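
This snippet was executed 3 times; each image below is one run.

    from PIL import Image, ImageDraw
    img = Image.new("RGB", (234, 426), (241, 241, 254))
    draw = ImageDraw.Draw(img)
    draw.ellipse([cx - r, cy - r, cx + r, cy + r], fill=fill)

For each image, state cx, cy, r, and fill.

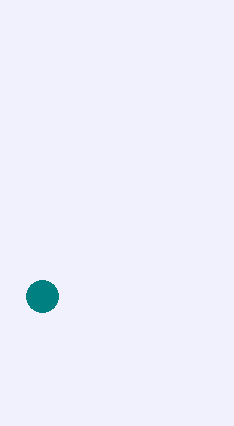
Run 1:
cx = 42
cy = 296
r = 16
fill = 'teal'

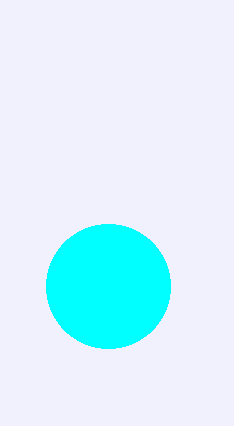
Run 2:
cx = 108; cy = 286; r = 62; fill = 'cyan'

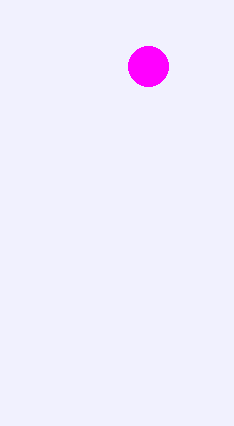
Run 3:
cx = 148
cy = 66
r = 20
fill = 'magenta'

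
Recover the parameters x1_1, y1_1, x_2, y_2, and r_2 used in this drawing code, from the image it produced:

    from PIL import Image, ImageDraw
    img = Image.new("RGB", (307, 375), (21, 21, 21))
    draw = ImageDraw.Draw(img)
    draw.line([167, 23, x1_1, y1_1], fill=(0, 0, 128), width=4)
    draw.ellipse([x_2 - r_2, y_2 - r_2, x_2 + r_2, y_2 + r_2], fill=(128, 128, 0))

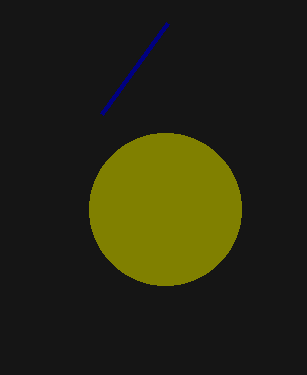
x1_1 = 101, y1_1 = 114, x_2 = 165, y_2 = 209, r_2 = 76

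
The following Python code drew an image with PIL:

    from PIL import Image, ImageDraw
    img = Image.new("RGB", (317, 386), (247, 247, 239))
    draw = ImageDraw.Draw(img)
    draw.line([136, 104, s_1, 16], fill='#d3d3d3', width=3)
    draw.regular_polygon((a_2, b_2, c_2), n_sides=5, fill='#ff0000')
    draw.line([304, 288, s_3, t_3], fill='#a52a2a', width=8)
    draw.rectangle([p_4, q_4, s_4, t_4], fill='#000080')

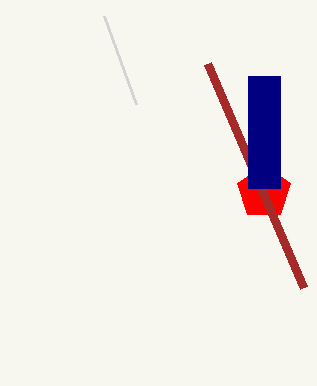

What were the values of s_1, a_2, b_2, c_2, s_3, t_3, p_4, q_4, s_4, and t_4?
s_1 = 104
a_2 = 264
b_2 = 192
c_2 = 28
s_3 = 208
t_3 = 64
p_4 = 248
q_4 = 76
s_4 = 280
t_4 = 188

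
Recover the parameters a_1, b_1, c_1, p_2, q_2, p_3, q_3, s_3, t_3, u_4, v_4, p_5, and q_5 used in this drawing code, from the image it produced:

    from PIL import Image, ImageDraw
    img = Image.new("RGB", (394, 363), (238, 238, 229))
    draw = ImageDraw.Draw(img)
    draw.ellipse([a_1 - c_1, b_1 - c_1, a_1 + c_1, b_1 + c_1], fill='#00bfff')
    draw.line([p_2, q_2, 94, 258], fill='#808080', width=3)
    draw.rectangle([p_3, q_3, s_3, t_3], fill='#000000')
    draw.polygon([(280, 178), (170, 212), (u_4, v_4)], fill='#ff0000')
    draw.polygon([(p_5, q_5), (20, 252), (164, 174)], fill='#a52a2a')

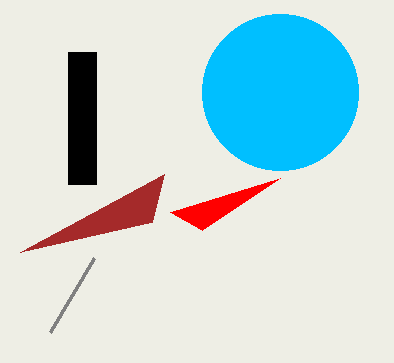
a_1 = 280, b_1 = 92, c_1 = 78, p_2 = 50, q_2 = 332, p_3 = 68, q_3 = 52, s_3 = 96, t_3 = 184, u_4 = 202, v_4 = 230, p_5 = 152, q_5 = 222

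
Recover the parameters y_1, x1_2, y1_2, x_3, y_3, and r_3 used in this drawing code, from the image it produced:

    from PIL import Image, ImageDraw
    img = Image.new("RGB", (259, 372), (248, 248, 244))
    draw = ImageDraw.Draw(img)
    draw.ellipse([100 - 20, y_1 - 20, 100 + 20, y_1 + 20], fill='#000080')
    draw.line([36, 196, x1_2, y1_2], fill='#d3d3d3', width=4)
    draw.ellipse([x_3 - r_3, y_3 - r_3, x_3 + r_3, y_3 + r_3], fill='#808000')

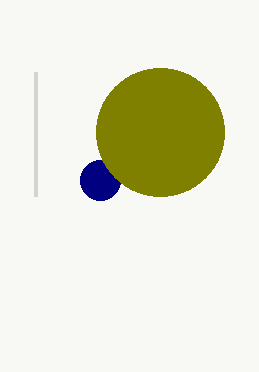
y_1 = 180; x1_2 = 36; y1_2 = 72; x_3 = 160; y_3 = 132; r_3 = 64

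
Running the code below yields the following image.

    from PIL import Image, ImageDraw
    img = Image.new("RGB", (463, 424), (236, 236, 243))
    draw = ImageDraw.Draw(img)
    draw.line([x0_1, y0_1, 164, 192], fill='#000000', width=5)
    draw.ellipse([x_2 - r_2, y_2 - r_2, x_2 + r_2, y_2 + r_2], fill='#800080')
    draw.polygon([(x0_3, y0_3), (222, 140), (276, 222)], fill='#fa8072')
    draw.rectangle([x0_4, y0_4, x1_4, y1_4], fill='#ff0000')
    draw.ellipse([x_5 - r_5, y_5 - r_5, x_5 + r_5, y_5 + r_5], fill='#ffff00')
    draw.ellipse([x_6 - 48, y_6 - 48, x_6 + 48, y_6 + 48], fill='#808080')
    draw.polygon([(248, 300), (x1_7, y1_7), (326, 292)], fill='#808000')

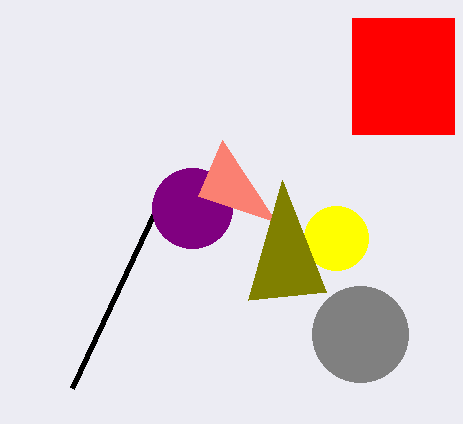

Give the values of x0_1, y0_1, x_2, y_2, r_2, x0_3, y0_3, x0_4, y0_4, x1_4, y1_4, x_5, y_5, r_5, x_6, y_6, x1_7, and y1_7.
x0_1 = 72, y0_1 = 388, x_2 = 192, y_2 = 208, r_2 = 40, x0_3 = 198, y0_3 = 196, x0_4 = 352, y0_4 = 18, x1_4 = 454, y1_4 = 134, x_5 = 336, y_5 = 238, r_5 = 32, x_6 = 360, y_6 = 334, x1_7 = 282, y1_7 = 180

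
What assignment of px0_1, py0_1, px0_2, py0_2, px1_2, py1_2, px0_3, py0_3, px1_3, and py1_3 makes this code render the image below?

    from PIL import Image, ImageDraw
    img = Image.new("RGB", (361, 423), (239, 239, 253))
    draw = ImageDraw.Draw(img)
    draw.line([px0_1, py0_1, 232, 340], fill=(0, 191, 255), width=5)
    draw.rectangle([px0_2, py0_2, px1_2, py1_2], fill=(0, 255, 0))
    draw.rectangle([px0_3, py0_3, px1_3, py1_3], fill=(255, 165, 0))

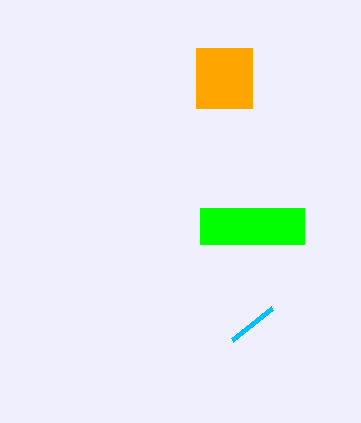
px0_1 = 272, py0_1 = 308, px0_2 = 200, py0_2 = 208, px1_2 = 304, py1_2 = 244, px0_3 = 196, py0_3 = 48, px1_3 = 252, py1_3 = 108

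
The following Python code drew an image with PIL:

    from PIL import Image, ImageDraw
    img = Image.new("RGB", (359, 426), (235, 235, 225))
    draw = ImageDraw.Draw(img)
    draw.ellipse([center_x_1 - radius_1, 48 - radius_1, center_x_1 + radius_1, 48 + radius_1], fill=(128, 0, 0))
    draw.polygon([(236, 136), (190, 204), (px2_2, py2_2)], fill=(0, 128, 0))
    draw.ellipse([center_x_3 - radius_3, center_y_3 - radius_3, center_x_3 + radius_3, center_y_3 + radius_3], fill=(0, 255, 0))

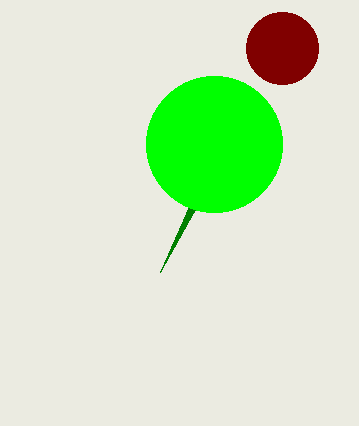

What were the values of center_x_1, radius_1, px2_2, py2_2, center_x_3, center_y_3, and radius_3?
center_x_1 = 282
radius_1 = 36
px2_2 = 160
py2_2 = 272
center_x_3 = 214
center_y_3 = 144
radius_3 = 68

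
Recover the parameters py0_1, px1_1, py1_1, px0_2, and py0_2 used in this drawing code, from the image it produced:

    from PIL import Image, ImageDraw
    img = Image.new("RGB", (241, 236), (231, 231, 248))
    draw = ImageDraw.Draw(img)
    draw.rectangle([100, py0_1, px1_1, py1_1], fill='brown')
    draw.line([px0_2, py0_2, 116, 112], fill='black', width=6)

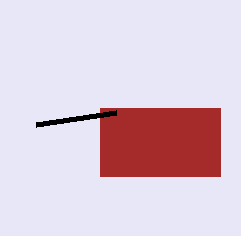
py0_1 = 108, px1_1 = 220, py1_1 = 176, px0_2 = 36, py0_2 = 124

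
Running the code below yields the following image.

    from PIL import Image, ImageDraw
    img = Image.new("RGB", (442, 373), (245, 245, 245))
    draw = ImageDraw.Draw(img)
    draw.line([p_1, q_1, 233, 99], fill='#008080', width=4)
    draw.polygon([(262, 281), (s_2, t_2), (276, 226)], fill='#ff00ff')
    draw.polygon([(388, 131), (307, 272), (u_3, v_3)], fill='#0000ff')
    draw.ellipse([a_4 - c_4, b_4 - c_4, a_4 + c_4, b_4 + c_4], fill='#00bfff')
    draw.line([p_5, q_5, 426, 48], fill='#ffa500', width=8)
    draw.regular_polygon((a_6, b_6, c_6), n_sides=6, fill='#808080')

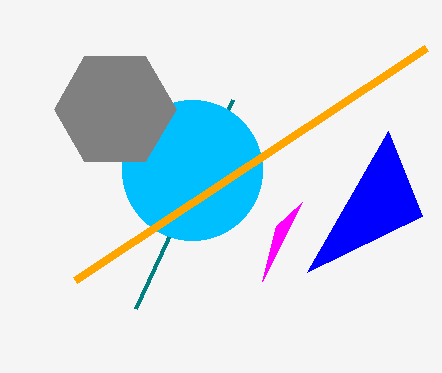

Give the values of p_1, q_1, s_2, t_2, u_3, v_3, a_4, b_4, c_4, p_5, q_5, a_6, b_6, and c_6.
p_1 = 136
q_1 = 308
s_2 = 302
t_2 = 202
u_3 = 422
v_3 = 216
a_4 = 192
b_4 = 170
c_4 = 70
p_5 = 75
q_5 = 280
a_6 = 115
b_6 = 109
c_6 = 61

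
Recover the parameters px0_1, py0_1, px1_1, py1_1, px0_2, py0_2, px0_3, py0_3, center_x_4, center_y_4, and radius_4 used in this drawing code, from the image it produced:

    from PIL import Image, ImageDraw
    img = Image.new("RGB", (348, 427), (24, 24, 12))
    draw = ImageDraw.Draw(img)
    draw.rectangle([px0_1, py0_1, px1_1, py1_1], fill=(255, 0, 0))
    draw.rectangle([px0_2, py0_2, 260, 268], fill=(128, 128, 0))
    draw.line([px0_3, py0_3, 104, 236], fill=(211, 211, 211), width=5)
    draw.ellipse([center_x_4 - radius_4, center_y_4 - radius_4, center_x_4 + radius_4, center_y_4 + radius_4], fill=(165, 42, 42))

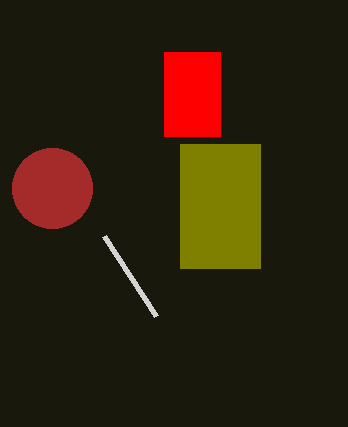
px0_1 = 164
py0_1 = 52
px1_1 = 220
py1_1 = 136
px0_2 = 180
py0_2 = 144
px0_3 = 156
py0_3 = 316
center_x_4 = 52
center_y_4 = 188
radius_4 = 40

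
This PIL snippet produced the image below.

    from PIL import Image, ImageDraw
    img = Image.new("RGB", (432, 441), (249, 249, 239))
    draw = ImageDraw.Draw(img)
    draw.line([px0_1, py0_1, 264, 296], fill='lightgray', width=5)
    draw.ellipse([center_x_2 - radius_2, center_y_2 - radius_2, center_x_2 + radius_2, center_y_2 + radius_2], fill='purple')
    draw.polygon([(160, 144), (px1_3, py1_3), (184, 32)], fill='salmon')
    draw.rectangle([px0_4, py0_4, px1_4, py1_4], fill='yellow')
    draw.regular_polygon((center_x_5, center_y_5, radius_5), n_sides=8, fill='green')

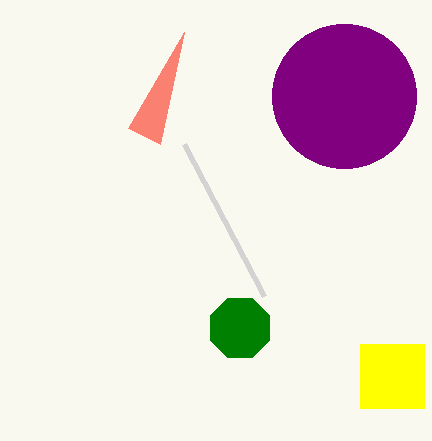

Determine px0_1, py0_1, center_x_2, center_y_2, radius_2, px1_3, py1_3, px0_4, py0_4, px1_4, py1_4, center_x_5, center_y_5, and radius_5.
px0_1 = 184; py0_1 = 144; center_x_2 = 344; center_y_2 = 96; radius_2 = 72; px1_3 = 128; py1_3 = 128; px0_4 = 360; py0_4 = 344; px1_4 = 424; py1_4 = 408; center_x_5 = 240; center_y_5 = 328; radius_5 = 32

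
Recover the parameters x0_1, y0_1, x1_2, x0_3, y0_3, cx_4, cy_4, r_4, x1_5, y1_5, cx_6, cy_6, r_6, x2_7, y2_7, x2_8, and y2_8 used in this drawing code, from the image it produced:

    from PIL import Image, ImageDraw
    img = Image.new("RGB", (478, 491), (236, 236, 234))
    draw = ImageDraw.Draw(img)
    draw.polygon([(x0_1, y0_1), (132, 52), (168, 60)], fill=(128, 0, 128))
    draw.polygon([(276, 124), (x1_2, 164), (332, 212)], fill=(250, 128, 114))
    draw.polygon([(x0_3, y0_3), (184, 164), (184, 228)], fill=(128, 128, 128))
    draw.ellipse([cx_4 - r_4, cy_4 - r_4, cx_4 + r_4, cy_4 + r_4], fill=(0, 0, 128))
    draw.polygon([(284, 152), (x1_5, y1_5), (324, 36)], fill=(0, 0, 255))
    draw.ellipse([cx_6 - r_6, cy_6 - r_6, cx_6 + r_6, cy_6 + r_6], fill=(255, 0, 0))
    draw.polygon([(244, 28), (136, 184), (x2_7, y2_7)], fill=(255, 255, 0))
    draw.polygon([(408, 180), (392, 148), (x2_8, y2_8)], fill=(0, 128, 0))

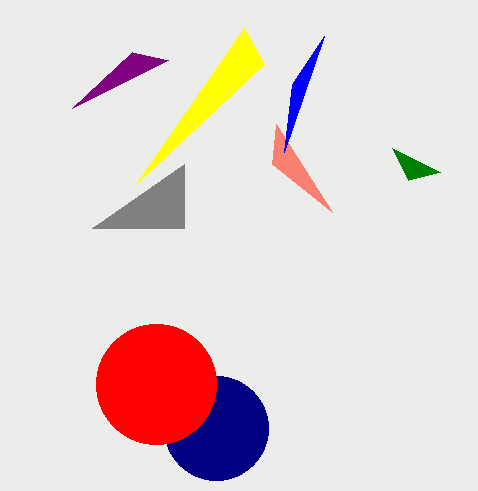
x0_1 = 72
y0_1 = 108
x1_2 = 272
x0_3 = 92
y0_3 = 228
cx_4 = 216
cy_4 = 428
r_4 = 52
x1_5 = 292
y1_5 = 84
cx_6 = 156
cy_6 = 384
r_6 = 60
x2_7 = 264
y2_7 = 64
x2_8 = 440
y2_8 = 172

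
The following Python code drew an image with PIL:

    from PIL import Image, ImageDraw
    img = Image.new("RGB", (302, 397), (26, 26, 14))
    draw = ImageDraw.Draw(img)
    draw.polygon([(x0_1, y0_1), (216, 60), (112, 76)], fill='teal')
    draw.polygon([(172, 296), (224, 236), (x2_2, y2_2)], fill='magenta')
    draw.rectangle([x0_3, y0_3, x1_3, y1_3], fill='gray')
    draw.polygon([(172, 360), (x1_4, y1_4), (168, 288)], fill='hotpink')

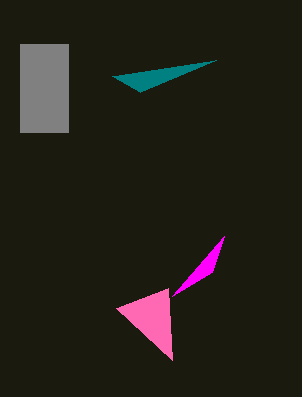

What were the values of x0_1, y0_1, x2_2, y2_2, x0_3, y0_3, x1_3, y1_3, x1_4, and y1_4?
x0_1 = 140
y0_1 = 92
x2_2 = 212
y2_2 = 272
x0_3 = 20
y0_3 = 44
x1_3 = 68
y1_3 = 132
x1_4 = 116
y1_4 = 308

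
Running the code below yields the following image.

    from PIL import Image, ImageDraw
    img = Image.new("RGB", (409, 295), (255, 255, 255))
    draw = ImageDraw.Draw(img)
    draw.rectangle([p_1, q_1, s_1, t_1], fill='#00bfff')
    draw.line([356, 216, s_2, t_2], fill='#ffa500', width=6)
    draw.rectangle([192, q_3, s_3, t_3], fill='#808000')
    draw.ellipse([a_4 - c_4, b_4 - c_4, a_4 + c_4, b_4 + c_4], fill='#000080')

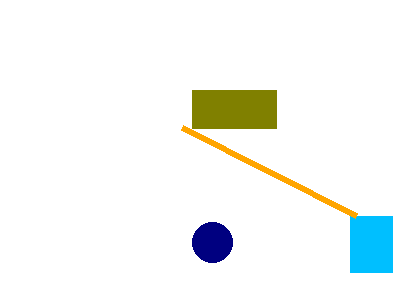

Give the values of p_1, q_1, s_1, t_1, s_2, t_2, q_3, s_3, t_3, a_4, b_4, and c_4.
p_1 = 350; q_1 = 216; s_1 = 392; t_1 = 272; s_2 = 182; t_2 = 128; q_3 = 90; s_3 = 276; t_3 = 128; a_4 = 212; b_4 = 242; c_4 = 20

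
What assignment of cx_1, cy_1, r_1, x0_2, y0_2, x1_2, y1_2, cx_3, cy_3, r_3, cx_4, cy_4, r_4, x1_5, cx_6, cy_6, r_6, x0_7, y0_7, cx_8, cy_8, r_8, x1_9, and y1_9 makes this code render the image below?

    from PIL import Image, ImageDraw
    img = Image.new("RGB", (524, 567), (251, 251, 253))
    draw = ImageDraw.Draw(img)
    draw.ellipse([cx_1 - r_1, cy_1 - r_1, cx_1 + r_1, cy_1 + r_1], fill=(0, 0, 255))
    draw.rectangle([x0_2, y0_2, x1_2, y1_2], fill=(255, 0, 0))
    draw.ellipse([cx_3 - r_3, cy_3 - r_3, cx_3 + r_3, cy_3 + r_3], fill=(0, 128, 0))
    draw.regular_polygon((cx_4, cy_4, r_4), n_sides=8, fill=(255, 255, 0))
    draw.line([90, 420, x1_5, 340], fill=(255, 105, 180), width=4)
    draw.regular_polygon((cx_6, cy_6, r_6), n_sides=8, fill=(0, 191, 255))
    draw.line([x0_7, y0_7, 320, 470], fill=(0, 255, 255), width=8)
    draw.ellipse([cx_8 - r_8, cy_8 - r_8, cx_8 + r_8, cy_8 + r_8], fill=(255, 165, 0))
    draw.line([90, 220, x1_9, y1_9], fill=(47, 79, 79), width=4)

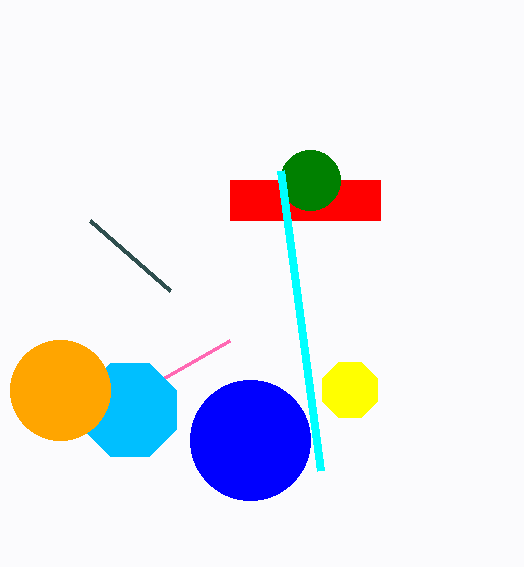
cx_1 = 250; cy_1 = 440; r_1 = 60; x0_2 = 230; y0_2 = 180; x1_2 = 380; y1_2 = 220; cx_3 = 310; cy_3 = 180; r_3 = 30; cx_4 = 350; cy_4 = 390; r_4 = 30; x1_5 = 230; cx_6 = 130; cy_6 = 410; r_6 = 50; x0_7 = 280; y0_7 = 170; cx_8 = 60; cy_8 = 390; r_8 = 50; x1_9 = 170; y1_9 = 290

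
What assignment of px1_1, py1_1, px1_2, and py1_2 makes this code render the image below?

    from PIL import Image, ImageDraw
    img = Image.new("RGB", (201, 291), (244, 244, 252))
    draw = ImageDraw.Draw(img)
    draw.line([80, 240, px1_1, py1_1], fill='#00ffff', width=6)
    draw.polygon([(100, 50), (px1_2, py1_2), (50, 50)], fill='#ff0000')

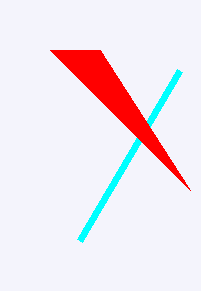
px1_1 = 180, py1_1 = 70, px1_2 = 190, py1_2 = 190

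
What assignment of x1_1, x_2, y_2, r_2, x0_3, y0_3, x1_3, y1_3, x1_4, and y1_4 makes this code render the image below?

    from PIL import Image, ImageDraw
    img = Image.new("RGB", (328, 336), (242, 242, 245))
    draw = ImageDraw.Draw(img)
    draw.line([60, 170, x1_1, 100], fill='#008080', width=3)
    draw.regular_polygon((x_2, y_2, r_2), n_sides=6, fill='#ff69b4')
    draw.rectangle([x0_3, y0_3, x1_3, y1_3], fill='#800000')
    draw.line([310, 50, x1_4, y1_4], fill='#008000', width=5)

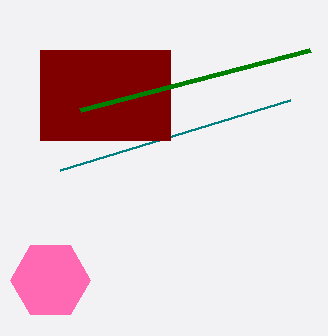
x1_1 = 290; x_2 = 50; y_2 = 280; r_2 = 40; x0_3 = 40; y0_3 = 50; x1_3 = 170; y1_3 = 140; x1_4 = 80; y1_4 = 110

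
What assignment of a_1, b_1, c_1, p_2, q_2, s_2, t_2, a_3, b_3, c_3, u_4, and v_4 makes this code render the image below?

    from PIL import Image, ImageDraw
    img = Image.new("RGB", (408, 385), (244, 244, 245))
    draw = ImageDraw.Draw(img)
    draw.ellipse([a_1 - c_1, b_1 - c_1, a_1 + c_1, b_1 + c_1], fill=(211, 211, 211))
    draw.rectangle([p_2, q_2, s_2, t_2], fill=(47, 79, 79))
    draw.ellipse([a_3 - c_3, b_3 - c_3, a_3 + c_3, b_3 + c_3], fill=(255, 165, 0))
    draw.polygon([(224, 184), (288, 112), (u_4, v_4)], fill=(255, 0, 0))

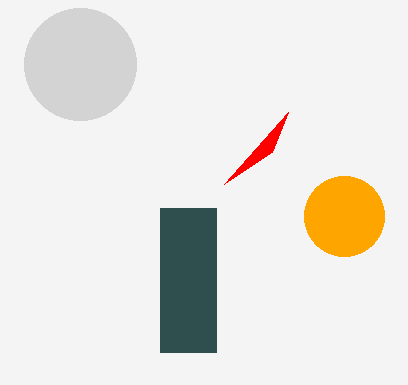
a_1 = 80; b_1 = 64; c_1 = 56; p_2 = 160; q_2 = 208; s_2 = 216; t_2 = 352; a_3 = 344; b_3 = 216; c_3 = 40; u_4 = 272; v_4 = 152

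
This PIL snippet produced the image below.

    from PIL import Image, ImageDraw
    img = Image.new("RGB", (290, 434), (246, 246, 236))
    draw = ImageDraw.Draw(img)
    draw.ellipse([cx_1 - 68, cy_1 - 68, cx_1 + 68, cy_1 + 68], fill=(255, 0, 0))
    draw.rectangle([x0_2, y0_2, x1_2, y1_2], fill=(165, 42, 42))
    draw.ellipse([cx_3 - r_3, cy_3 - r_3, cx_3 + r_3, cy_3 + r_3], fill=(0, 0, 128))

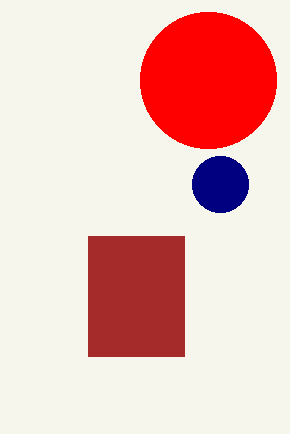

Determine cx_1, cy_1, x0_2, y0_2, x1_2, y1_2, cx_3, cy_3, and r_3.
cx_1 = 208
cy_1 = 80
x0_2 = 88
y0_2 = 236
x1_2 = 184
y1_2 = 356
cx_3 = 220
cy_3 = 184
r_3 = 28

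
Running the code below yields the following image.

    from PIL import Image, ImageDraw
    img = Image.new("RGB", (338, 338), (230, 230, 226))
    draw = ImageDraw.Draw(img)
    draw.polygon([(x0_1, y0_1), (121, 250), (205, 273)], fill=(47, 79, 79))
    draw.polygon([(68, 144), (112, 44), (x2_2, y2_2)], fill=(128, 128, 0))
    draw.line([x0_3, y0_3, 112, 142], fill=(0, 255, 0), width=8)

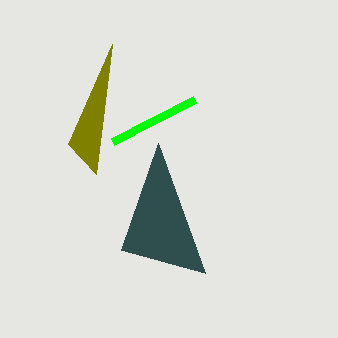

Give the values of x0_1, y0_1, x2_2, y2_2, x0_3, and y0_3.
x0_1 = 158
y0_1 = 143
x2_2 = 96
y2_2 = 174
x0_3 = 194
y0_3 = 100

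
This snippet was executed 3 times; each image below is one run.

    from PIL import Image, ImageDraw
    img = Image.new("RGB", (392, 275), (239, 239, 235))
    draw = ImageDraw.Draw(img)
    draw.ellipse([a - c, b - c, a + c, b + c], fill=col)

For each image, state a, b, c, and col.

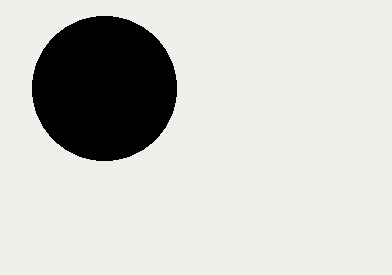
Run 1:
a = 104, b = 88, c = 72, col = 'black'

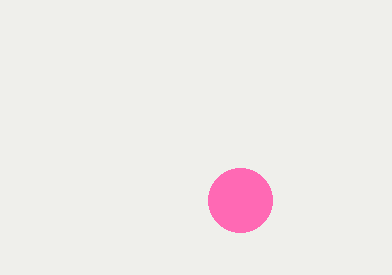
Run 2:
a = 240, b = 200, c = 32, col = 'hotpink'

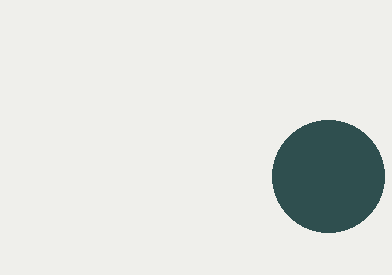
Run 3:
a = 328, b = 176, c = 56, col = 'darkslategray'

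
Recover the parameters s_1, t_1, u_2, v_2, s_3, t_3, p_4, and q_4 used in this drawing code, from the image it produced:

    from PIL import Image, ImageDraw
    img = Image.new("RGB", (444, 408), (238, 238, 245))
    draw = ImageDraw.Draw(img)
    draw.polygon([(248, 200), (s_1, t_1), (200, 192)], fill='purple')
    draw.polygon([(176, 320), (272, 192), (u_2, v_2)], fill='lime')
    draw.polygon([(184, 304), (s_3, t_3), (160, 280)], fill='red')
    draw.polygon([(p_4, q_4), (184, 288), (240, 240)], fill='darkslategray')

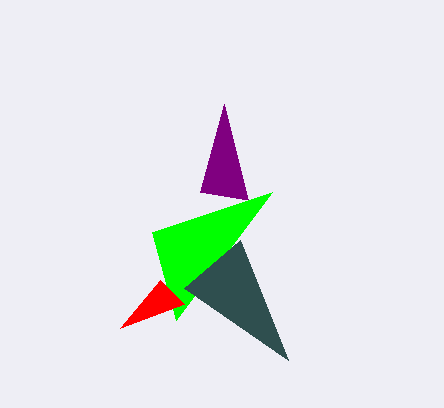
s_1 = 224
t_1 = 104
u_2 = 152
v_2 = 232
s_3 = 120
t_3 = 328
p_4 = 288
q_4 = 360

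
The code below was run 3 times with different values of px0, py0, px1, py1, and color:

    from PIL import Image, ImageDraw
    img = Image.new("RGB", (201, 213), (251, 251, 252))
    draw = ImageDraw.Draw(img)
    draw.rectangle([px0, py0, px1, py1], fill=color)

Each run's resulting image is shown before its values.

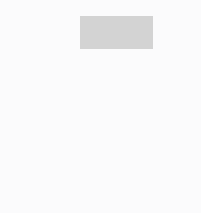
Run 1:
px0 = 80
py0 = 16
px1 = 152
py1 = 48
color = 'lightgray'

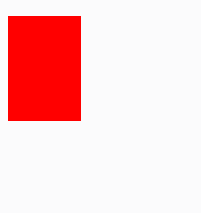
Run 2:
px0 = 8
py0 = 16
px1 = 80
py1 = 120
color = 'red'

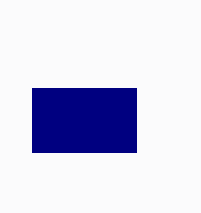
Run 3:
px0 = 32, py0 = 88, px1 = 136, py1 = 152, color = 'navy'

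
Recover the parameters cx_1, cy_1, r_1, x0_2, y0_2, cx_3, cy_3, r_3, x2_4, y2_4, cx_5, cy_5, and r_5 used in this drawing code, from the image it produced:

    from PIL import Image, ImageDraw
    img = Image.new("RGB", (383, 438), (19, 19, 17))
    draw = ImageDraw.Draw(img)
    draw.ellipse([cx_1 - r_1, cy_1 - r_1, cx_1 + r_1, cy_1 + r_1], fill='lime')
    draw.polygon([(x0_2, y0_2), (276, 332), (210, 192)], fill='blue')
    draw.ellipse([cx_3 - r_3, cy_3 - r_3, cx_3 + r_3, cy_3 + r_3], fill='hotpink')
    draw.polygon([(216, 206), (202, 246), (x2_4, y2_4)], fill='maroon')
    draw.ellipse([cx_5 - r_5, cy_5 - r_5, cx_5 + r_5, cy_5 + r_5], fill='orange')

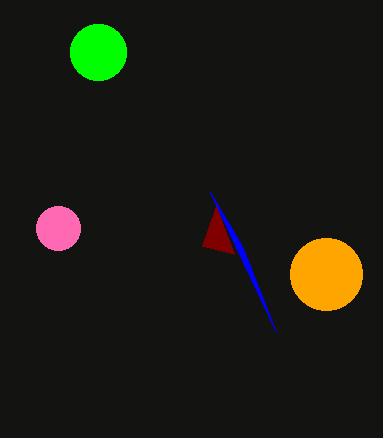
cx_1 = 98; cy_1 = 52; r_1 = 28; x0_2 = 242; y0_2 = 246; cx_3 = 58; cy_3 = 228; r_3 = 22; x2_4 = 234; y2_4 = 254; cx_5 = 326; cy_5 = 274; r_5 = 36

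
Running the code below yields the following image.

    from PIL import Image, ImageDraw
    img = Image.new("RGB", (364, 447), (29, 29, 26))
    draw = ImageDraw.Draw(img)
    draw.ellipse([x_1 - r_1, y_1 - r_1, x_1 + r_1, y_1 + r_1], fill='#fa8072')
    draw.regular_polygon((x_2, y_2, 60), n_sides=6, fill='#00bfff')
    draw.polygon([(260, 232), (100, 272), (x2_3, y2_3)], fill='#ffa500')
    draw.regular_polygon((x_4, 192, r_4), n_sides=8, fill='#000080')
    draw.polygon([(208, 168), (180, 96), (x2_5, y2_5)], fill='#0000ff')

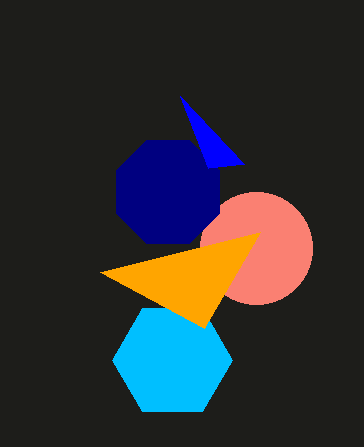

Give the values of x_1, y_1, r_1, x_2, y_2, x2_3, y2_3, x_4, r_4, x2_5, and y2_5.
x_1 = 256; y_1 = 248; r_1 = 56; x_2 = 172; y_2 = 360; x2_3 = 204; y2_3 = 328; x_4 = 168; r_4 = 56; x2_5 = 244; y2_5 = 164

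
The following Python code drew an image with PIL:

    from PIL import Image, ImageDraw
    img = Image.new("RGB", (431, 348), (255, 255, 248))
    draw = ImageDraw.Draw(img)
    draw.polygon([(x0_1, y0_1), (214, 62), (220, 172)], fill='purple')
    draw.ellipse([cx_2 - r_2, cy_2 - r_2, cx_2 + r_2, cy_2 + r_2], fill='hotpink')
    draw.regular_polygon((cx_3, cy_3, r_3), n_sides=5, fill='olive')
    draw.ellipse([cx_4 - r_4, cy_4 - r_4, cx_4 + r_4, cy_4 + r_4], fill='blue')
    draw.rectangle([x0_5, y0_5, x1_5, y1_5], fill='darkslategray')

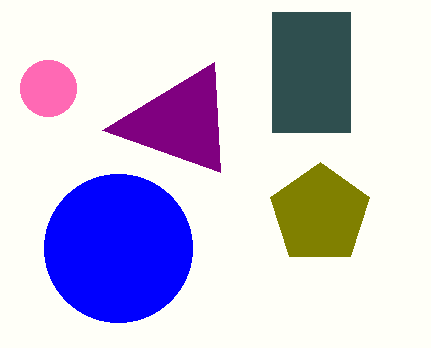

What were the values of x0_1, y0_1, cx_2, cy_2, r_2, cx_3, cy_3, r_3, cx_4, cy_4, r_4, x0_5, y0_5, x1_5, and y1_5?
x0_1 = 102, y0_1 = 130, cx_2 = 48, cy_2 = 88, r_2 = 28, cx_3 = 320, cy_3 = 214, r_3 = 52, cx_4 = 118, cy_4 = 248, r_4 = 74, x0_5 = 272, y0_5 = 12, x1_5 = 350, y1_5 = 132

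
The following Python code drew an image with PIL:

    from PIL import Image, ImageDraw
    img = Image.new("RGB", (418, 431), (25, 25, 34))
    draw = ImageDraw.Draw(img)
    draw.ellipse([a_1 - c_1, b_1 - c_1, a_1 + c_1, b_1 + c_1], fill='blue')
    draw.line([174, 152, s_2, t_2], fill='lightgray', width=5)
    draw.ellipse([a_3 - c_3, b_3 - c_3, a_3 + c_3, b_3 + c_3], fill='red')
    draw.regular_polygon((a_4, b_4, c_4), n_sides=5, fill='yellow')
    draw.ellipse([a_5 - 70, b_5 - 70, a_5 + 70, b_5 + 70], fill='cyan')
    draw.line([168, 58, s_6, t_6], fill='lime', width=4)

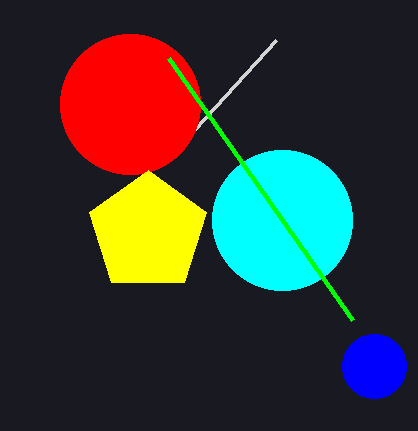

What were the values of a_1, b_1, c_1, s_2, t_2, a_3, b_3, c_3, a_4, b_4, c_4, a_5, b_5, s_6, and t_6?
a_1 = 374; b_1 = 366; c_1 = 32; s_2 = 276; t_2 = 40; a_3 = 130; b_3 = 104; c_3 = 70; a_4 = 148; b_4 = 232; c_4 = 62; a_5 = 282; b_5 = 220; s_6 = 352; t_6 = 320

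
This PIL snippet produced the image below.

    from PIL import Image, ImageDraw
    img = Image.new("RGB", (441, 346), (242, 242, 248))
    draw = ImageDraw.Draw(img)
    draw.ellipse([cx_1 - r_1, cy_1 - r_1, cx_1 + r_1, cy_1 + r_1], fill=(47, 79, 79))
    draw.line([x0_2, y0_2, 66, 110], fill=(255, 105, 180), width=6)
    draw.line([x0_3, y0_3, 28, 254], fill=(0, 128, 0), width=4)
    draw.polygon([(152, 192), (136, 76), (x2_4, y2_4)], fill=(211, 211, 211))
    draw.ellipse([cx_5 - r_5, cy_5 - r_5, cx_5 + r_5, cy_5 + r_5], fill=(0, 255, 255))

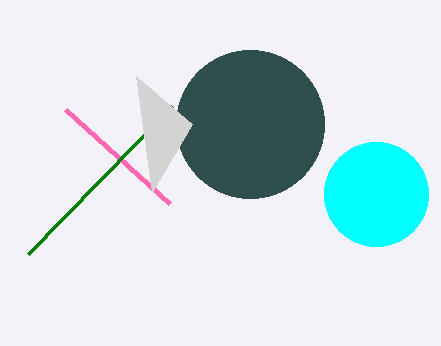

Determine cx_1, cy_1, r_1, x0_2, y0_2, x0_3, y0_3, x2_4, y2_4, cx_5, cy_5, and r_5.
cx_1 = 250
cy_1 = 124
r_1 = 74
x0_2 = 170
y0_2 = 204
x0_3 = 172
y0_3 = 106
x2_4 = 192
y2_4 = 124
cx_5 = 376
cy_5 = 194
r_5 = 52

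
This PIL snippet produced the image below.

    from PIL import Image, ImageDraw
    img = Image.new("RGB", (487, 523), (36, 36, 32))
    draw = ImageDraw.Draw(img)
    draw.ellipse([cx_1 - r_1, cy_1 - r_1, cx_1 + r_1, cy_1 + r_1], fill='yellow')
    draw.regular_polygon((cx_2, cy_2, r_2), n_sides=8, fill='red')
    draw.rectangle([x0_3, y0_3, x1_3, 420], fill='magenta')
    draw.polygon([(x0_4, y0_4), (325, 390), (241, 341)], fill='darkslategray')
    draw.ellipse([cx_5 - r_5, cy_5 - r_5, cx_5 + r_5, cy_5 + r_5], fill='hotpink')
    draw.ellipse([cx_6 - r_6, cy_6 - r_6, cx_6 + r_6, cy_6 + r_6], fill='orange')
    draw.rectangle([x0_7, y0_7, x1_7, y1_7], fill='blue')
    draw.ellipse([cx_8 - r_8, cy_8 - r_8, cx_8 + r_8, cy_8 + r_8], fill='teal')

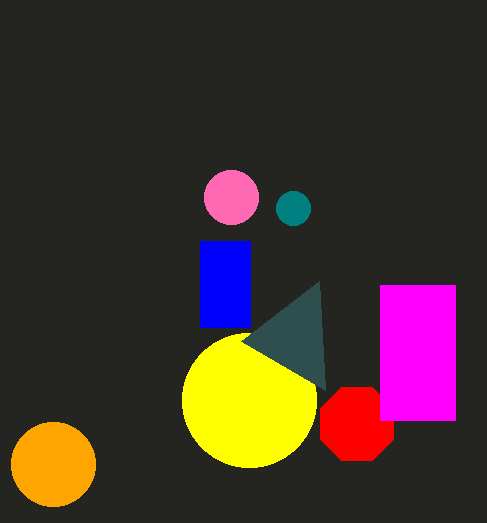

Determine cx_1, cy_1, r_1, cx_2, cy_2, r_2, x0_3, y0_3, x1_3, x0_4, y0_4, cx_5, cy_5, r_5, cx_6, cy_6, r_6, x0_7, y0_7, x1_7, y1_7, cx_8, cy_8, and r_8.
cx_1 = 249, cy_1 = 400, r_1 = 67, cx_2 = 357, cy_2 = 424, r_2 = 40, x0_3 = 380, y0_3 = 285, x1_3 = 455, x0_4 = 319, y0_4 = 281, cx_5 = 231, cy_5 = 197, r_5 = 27, cx_6 = 53, cy_6 = 464, r_6 = 42, x0_7 = 200, y0_7 = 241, x1_7 = 250, y1_7 = 327, cx_8 = 293, cy_8 = 208, r_8 = 17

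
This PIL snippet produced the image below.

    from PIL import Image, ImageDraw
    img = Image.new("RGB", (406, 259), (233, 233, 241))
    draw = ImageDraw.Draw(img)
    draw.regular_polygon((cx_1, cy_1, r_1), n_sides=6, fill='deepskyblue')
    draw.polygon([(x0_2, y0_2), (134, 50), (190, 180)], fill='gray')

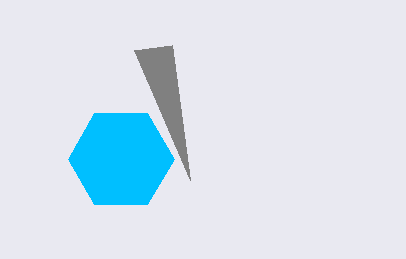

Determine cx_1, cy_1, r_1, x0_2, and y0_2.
cx_1 = 121; cy_1 = 159; r_1 = 53; x0_2 = 172; y0_2 = 45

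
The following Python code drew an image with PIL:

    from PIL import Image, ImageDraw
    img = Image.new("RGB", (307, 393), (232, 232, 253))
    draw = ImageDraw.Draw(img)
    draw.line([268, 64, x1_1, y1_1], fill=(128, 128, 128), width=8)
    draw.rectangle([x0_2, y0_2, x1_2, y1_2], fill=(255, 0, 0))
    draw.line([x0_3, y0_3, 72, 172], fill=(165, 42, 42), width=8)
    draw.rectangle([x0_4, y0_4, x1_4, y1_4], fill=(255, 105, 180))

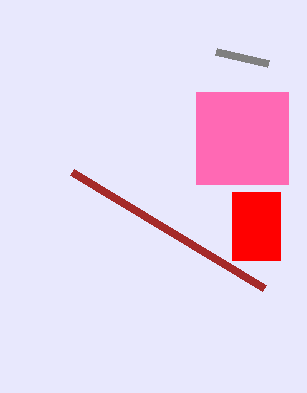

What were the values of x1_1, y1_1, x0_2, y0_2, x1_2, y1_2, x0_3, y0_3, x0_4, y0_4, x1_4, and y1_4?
x1_1 = 216; y1_1 = 52; x0_2 = 232; y0_2 = 192; x1_2 = 280; y1_2 = 260; x0_3 = 264; y0_3 = 288; x0_4 = 196; y0_4 = 92; x1_4 = 288; y1_4 = 184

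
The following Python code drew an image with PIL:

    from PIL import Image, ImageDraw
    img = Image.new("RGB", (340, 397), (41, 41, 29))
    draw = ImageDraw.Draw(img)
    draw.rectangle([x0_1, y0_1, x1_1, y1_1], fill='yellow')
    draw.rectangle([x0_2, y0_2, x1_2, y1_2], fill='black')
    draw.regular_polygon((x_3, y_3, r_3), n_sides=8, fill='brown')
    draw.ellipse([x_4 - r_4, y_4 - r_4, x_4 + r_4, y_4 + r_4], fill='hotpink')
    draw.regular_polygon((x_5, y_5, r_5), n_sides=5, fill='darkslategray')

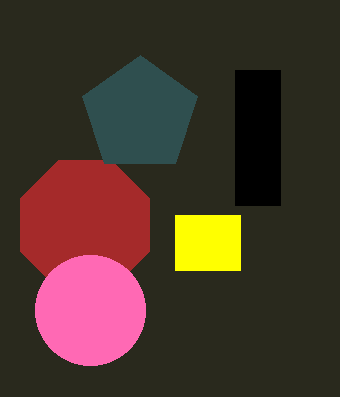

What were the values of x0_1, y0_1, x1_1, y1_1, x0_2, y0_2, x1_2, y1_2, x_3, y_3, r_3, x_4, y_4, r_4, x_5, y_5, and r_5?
x0_1 = 175; y0_1 = 215; x1_1 = 240; y1_1 = 270; x0_2 = 235; y0_2 = 70; x1_2 = 280; y1_2 = 205; x_3 = 85; y_3 = 225; r_3 = 70; x_4 = 90; y_4 = 310; r_4 = 55; x_5 = 140; y_5 = 115; r_5 = 60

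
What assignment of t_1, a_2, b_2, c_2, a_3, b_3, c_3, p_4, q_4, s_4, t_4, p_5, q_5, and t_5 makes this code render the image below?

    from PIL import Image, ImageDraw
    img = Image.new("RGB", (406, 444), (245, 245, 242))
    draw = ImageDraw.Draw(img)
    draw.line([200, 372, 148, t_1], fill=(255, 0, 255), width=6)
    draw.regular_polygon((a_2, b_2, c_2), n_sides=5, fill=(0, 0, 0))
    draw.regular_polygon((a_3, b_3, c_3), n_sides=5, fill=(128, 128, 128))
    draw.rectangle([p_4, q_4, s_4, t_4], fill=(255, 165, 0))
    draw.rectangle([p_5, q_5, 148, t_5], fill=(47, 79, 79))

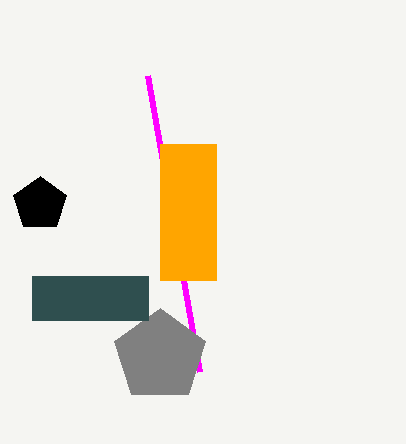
t_1 = 76; a_2 = 40; b_2 = 204; c_2 = 28; a_3 = 160; b_3 = 356; c_3 = 48; p_4 = 160; q_4 = 144; s_4 = 216; t_4 = 280; p_5 = 32; q_5 = 276; t_5 = 320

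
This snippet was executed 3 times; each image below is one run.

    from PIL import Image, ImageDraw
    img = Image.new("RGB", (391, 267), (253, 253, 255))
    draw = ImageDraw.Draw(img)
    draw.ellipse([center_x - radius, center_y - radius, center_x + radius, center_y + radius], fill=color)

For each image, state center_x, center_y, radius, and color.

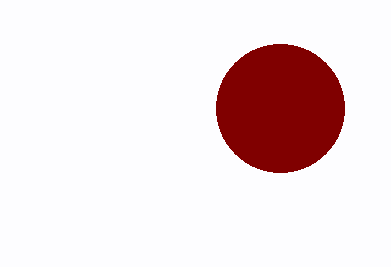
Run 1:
center_x = 280
center_y = 108
radius = 64
color = 'maroon'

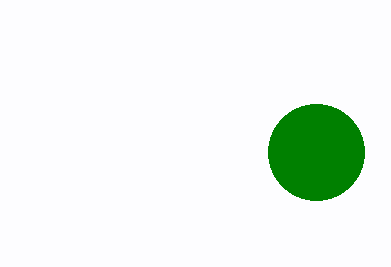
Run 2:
center_x = 316, center_y = 152, radius = 48, color = 'green'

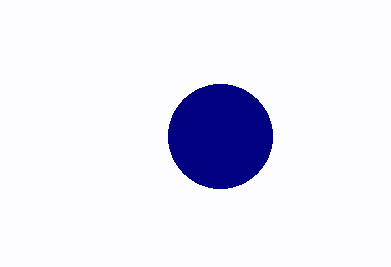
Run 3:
center_x = 220; center_y = 136; radius = 52; color = 'navy'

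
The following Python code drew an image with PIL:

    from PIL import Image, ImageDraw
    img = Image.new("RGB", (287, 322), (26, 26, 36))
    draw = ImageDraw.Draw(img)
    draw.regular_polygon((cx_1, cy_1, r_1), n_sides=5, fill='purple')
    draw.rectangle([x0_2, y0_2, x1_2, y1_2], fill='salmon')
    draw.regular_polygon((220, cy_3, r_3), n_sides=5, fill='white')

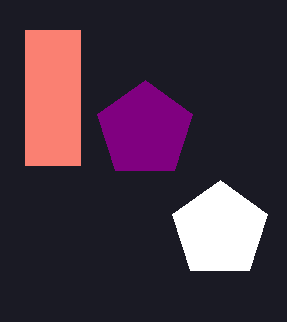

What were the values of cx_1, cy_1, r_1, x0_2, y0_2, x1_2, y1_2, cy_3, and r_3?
cx_1 = 145; cy_1 = 130; r_1 = 50; x0_2 = 25; y0_2 = 30; x1_2 = 80; y1_2 = 165; cy_3 = 230; r_3 = 50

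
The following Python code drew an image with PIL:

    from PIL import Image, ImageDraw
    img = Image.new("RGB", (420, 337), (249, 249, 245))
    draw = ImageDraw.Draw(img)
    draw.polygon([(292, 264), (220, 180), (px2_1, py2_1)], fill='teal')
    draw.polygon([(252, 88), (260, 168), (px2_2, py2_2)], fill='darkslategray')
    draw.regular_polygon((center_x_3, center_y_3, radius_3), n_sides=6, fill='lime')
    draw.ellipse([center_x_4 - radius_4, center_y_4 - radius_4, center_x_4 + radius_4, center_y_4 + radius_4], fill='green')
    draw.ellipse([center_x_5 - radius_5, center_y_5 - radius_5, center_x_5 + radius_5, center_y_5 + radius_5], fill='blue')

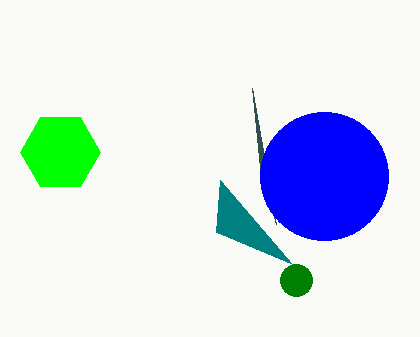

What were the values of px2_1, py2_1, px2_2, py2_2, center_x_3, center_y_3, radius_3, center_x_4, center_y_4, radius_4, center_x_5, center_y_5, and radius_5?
px2_1 = 216; py2_1 = 232; px2_2 = 276; py2_2 = 224; center_x_3 = 60; center_y_3 = 152; radius_3 = 40; center_x_4 = 296; center_y_4 = 280; radius_4 = 16; center_x_5 = 324; center_y_5 = 176; radius_5 = 64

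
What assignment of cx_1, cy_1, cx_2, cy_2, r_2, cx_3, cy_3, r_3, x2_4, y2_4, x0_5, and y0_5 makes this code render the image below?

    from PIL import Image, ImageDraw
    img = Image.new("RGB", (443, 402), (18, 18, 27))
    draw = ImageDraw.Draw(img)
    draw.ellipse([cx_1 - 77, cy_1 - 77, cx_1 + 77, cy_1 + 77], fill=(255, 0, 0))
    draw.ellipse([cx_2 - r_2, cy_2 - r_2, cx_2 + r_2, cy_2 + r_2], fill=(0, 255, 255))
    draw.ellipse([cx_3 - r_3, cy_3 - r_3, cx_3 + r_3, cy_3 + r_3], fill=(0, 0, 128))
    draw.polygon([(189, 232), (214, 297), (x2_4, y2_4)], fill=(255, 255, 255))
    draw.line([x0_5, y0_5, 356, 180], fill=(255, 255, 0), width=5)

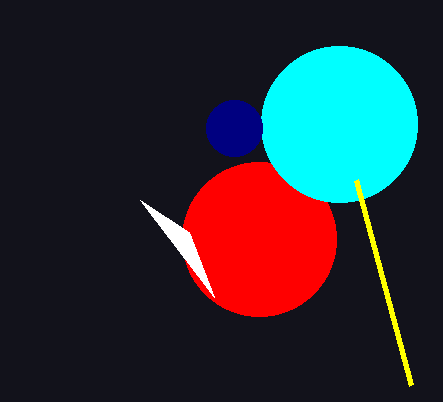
cx_1 = 259
cy_1 = 239
cx_2 = 339
cy_2 = 124
r_2 = 78
cx_3 = 234
cy_3 = 128
r_3 = 28
x2_4 = 140
y2_4 = 200
x0_5 = 411
y0_5 = 385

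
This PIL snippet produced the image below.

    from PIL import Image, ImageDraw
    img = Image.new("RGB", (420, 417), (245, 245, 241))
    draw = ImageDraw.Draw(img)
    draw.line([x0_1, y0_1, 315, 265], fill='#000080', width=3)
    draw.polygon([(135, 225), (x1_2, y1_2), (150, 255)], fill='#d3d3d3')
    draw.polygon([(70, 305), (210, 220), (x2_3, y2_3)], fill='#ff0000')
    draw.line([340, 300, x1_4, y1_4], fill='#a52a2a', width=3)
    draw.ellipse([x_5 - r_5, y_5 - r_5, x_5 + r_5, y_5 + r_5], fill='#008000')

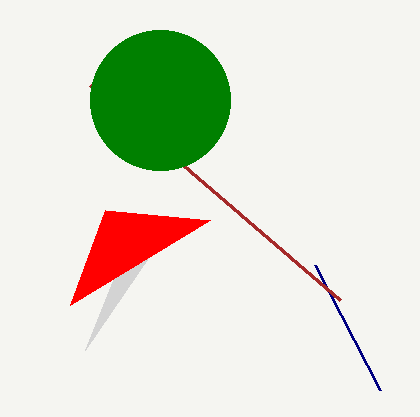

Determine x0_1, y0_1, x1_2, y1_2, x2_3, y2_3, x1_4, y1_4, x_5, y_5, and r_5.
x0_1 = 380
y0_1 = 390
x1_2 = 85
y1_2 = 350
x2_3 = 105
y2_3 = 210
x1_4 = 90
y1_4 = 85
x_5 = 160
y_5 = 100
r_5 = 70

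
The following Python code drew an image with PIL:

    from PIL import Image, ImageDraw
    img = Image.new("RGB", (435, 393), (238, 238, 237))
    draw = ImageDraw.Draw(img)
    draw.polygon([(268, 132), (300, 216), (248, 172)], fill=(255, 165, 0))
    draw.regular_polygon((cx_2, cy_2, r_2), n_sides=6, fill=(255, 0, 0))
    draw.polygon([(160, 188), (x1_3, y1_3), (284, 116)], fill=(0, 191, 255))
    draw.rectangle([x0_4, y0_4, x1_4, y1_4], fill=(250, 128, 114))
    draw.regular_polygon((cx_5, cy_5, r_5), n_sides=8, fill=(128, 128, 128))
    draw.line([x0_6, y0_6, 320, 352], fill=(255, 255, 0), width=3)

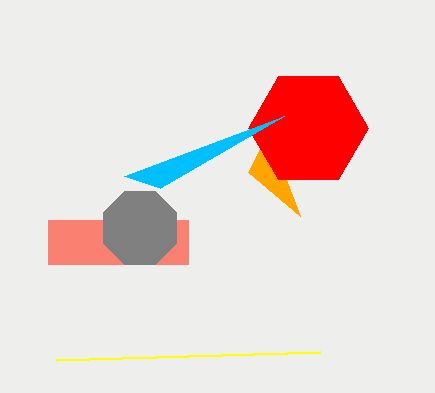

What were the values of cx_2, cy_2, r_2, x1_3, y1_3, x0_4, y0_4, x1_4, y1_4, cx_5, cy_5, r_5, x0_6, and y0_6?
cx_2 = 308
cy_2 = 128
r_2 = 60
x1_3 = 124
y1_3 = 176
x0_4 = 48
y0_4 = 220
x1_4 = 188
y1_4 = 264
cx_5 = 140
cy_5 = 228
r_5 = 40
x0_6 = 56
y0_6 = 360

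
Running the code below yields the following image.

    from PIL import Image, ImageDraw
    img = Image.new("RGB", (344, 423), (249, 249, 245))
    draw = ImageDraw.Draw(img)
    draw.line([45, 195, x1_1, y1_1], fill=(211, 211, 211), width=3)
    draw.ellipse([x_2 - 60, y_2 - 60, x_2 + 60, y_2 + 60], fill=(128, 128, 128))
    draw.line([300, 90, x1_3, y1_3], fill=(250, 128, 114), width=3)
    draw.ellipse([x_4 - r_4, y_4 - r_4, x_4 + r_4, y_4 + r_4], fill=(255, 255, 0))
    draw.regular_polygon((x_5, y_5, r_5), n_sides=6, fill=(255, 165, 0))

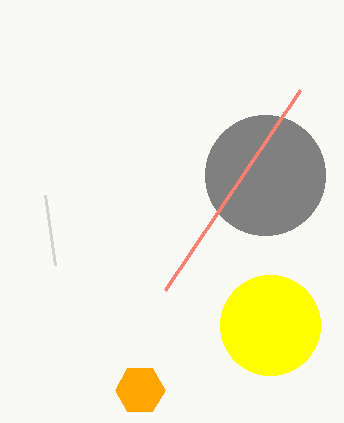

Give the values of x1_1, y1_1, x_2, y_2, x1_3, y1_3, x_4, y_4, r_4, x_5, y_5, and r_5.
x1_1 = 55; y1_1 = 265; x_2 = 265; y_2 = 175; x1_3 = 165; y1_3 = 290; x_4 = 270; y_4 = 325; r_4 = 50; x_5 = 140; y_5 = 390; r_5 = 25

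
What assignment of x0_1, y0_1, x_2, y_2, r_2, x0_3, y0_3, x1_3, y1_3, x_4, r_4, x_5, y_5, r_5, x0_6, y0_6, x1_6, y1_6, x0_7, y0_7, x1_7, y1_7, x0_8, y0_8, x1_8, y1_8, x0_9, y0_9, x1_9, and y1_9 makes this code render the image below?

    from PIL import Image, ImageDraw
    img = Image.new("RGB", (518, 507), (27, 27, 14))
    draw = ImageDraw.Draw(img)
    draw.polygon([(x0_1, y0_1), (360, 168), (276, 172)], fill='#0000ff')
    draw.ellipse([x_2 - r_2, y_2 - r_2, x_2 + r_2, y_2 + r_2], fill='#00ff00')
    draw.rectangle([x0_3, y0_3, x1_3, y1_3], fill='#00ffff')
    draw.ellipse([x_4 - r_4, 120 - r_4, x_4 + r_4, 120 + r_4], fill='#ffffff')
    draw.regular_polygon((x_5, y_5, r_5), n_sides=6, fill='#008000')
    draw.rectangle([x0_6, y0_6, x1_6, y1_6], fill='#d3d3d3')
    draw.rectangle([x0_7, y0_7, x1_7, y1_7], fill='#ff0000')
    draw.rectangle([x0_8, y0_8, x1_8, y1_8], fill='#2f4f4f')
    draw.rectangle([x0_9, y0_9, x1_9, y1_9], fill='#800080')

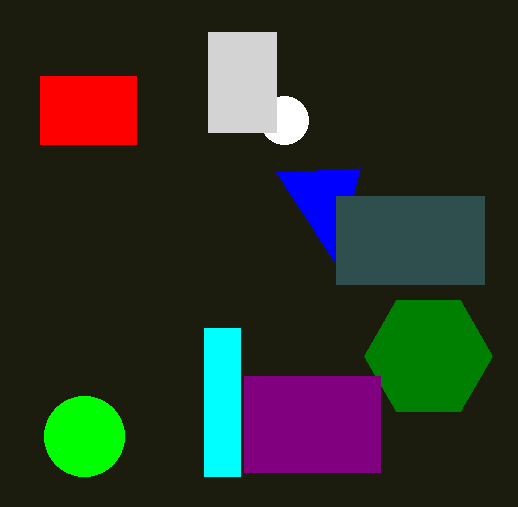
x0_1 = 336
y0_1 = 264
x_2 = 84
y_2 = 436
r_2 = 40
x0_3 = 204
y0_3 = 328
x1_3 = 240
y1_3 = 476
x_4 = 284
r_4 = 24
x_5 = 428
y_5 = 356
r_5 = 64
x0_6 = 208
y0_6 = 32
x1_6 = 276
y1_6 = 132
x0_7 = 40
y0_7 = 76
x1_7 = 136
y1_7 = 144
x0_8 = 336
y0_8 = 196
x1_8 = 484
y1_8 = 284
x0_9 = 244
y0_9 = 376
x1_9 = 380
y1_9 = 472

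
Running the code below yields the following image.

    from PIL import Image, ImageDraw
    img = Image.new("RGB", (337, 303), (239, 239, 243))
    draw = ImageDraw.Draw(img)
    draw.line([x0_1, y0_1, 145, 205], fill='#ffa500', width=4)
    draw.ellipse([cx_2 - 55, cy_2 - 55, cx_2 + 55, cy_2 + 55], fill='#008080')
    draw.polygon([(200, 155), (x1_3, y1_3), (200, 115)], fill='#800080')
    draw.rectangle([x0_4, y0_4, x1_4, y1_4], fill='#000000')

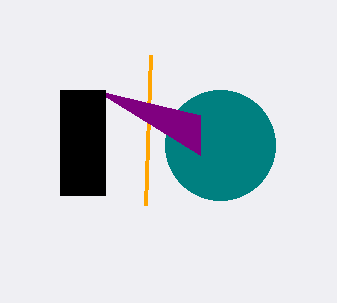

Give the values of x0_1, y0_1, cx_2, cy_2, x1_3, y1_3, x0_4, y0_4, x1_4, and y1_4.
x0_1 = 150; y0_1 = 55; cx_2 = 220; cy_2 = 145; x1_3 = 95; y1_3 = 90; x0_4 = 60; y0_4 = 90; x1_4 = 105; y1_4 = 195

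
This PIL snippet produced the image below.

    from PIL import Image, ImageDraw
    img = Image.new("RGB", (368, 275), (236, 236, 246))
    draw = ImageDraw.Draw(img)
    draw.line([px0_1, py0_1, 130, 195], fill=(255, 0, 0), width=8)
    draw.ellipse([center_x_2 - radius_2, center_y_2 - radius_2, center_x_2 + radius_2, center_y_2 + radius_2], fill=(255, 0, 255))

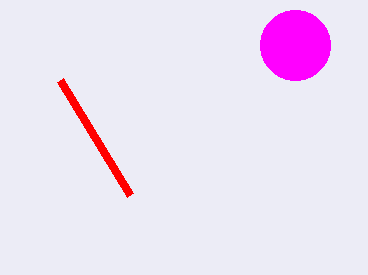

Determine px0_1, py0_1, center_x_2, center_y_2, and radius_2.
px0_1 = 60
py0_1 = 80
center_x_2 = 295
center_y_2 = 45
radius_2 = 35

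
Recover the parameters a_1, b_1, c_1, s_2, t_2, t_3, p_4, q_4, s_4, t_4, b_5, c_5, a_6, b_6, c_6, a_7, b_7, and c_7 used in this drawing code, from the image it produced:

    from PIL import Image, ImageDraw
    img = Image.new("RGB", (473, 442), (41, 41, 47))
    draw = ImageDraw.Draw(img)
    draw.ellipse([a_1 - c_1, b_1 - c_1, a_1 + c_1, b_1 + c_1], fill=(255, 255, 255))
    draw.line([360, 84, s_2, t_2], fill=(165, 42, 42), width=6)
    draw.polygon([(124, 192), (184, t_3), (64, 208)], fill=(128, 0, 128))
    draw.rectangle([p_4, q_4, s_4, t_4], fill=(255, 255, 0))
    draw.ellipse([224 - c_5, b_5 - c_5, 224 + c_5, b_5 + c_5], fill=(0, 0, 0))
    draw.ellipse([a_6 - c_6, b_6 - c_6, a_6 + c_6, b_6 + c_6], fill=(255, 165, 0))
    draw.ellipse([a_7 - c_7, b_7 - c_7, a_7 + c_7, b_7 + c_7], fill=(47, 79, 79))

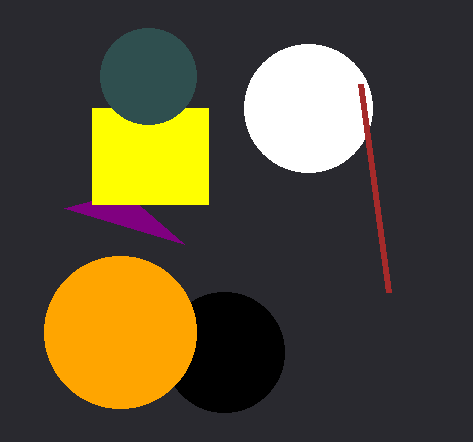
a_1 = 308
b_1 = 108
c_1 = 64
s_2 = 388
t_2 = 292
t_3 = 244
p_4 = 92
q_4 = 108
s_4 = 208
t_4 = 204
b_5 = 352
c_5 = 60
a_6 = 120
b_6 = 332
c_6 = 76
a_7 = 148
b_7 = 76
c_7 = 48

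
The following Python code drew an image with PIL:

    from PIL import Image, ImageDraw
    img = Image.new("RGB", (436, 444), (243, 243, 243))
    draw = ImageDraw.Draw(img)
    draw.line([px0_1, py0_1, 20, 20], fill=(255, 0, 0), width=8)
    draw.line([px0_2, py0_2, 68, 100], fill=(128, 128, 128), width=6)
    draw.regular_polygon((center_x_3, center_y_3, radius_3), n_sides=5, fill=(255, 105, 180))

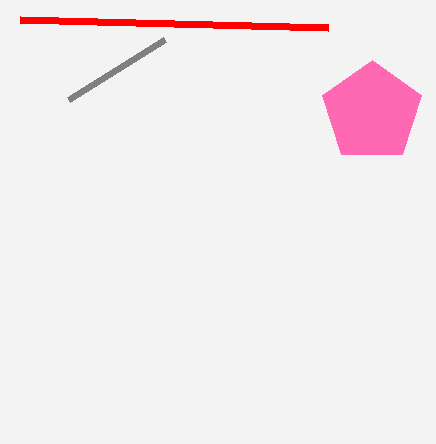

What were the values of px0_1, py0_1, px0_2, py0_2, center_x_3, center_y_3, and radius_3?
px0_1 = 328, py0_1 = 28, px0_2 = 164, py0_2 = 40, center_x_3 = 372, center_y_3 = 112, radius_3 = 52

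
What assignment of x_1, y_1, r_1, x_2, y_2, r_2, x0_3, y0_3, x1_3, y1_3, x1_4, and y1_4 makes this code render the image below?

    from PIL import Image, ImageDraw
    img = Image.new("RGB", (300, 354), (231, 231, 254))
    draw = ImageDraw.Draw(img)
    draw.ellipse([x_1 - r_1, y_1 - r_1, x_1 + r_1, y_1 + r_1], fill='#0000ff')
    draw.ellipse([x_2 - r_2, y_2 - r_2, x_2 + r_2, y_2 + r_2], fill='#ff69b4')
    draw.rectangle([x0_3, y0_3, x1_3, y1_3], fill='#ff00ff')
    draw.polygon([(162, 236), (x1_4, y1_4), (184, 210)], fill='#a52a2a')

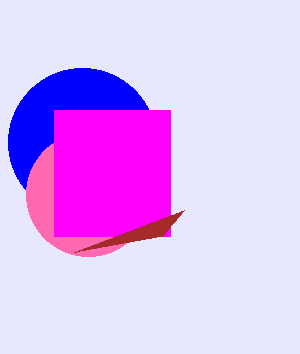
x_1 = 82; y_1 = 142; r_1 = 74; x_2 = 88; y_2 = 194; r_2 = 62; x0_3 = 54; y0_3 = 110; x1_3 = 170; y1_3 = 236; x1_4 = 74; y1_4 = 252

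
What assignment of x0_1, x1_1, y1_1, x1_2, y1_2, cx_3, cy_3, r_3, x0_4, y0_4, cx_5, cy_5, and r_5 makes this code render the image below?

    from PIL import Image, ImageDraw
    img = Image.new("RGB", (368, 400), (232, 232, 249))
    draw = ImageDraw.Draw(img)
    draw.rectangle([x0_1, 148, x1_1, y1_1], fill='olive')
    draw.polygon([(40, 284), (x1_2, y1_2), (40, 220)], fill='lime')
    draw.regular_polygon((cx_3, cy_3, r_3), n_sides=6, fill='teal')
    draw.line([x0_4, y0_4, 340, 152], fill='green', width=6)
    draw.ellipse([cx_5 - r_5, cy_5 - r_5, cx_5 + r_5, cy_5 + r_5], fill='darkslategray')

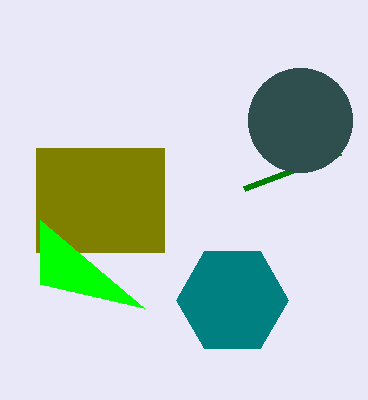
x0_1 = 36
x1_1 = 164
y1_1 = 252
x1_2 = 144
y1_2 = 308
cx_3 = 232
cy_3 = 300
r_3 = 56
x0_4 = 244
y0_4 = 188
cx_5 = 300
cy_5 = 120
r_5 = 52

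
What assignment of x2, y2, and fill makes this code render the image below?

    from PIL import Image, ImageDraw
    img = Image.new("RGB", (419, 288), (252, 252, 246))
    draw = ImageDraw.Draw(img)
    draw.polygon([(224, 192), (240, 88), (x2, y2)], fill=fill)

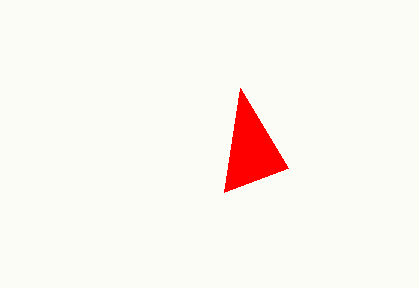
x2 = 288, y2 = 168, fill = 'red'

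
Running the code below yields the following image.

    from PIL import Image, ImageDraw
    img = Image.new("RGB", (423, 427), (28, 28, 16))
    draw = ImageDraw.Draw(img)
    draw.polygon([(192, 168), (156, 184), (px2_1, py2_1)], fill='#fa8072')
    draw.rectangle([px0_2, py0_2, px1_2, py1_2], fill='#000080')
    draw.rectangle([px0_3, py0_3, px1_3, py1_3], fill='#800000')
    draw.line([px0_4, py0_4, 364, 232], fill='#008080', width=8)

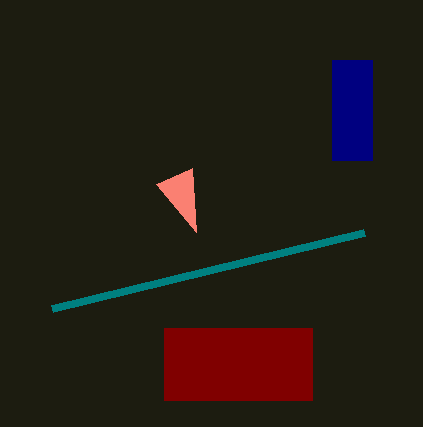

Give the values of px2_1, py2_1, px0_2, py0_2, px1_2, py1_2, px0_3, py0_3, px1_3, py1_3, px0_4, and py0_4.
px2_1 = 196, py2_1 = 232, px0_2 = 332, py0_2 = 60, px1_2 = 372, py1_2 = 160, px0_3 = 164, py0_3 = 328, px1_3 = 312, py1_3 = 400, px0_4 = 52, py0_4 = 308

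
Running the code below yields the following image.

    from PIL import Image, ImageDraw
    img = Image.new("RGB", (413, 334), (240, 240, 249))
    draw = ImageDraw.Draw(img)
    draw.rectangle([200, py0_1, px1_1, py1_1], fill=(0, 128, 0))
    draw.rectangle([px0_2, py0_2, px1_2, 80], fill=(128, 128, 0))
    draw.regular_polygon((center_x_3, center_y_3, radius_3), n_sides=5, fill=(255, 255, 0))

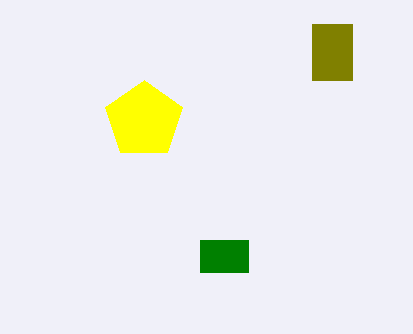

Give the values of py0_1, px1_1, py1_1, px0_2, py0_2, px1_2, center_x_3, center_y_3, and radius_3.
py0_1 = 240; px1_1 = 248; py1_1 = 272; px0_2 = 312; py0_2 = 24; px1_2 = 352; center_x_3 = 144; center_y_3 = 120; radius_3 = 40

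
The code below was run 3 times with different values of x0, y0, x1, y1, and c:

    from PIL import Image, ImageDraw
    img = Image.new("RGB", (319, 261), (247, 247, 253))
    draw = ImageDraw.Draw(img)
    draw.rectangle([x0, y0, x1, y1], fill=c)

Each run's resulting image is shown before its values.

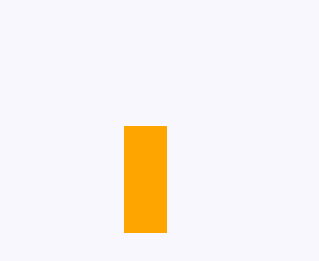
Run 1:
x0 = 124; y0 = 126; x1 = 166; y1 = 232; c = 'orange'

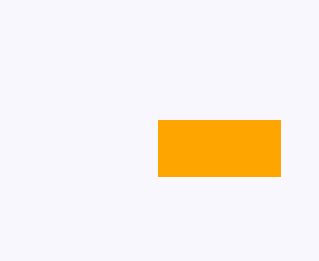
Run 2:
x0 = 158
y0 = 120
x1 = 280
y1 = 176
c = 'orange'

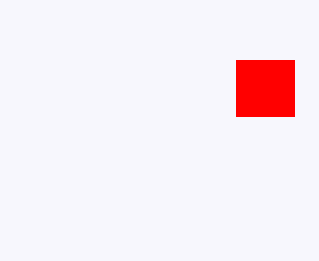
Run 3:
x0 = 236; y0 = 60; x1 = 294; y1 = 116; c = 'red'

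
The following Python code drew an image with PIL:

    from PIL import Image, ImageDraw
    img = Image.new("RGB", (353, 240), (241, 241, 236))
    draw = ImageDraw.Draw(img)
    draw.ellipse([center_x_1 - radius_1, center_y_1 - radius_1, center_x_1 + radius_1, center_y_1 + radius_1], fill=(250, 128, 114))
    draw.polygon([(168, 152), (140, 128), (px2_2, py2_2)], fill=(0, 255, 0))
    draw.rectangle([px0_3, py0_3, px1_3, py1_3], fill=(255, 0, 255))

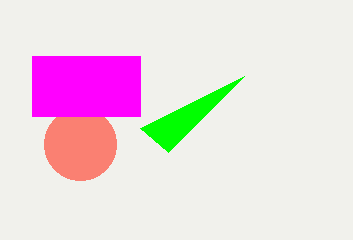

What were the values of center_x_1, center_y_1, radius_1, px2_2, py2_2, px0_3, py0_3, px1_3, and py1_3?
center_x_1 = 80, center_y_1 = 144, radius_1 = 36, px2_2 = 244, py2_2 = 76, px0_3 = 32, py0_3 = 56, px1_3 = 140, py1_3 = 116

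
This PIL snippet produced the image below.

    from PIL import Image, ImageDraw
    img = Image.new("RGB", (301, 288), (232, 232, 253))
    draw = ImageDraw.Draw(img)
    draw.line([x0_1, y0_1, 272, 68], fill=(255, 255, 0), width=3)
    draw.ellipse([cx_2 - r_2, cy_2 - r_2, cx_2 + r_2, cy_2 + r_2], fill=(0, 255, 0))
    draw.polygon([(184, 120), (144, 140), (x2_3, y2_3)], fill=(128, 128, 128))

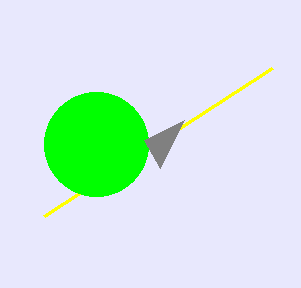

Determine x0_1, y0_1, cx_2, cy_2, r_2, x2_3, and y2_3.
x0_1 = 44; y0_1 = 216; cx_2 = 96; cy_2 = 144; r_2 = 52; x2_3 = 160; y2_3 = 168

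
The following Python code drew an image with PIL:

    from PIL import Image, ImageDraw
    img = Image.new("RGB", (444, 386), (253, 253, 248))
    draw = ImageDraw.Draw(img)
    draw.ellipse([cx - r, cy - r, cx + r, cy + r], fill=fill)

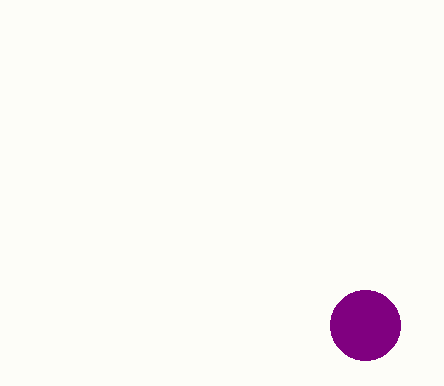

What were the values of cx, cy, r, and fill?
cx = 365
cy = 325
r = 35
fill = 'purple'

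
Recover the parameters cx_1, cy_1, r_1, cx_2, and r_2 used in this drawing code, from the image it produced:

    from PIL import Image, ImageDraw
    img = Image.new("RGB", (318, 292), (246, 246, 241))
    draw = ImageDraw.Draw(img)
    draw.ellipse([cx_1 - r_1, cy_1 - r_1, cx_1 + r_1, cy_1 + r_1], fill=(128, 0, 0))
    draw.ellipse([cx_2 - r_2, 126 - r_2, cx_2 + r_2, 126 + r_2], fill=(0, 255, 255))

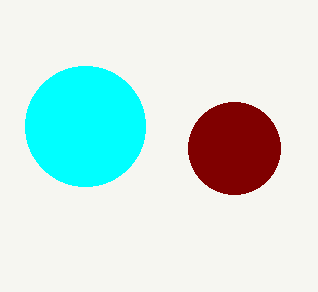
cx_1 = 234, cy_1 = 148, r_1 = 46, cx_2 = 85, r_2 = 60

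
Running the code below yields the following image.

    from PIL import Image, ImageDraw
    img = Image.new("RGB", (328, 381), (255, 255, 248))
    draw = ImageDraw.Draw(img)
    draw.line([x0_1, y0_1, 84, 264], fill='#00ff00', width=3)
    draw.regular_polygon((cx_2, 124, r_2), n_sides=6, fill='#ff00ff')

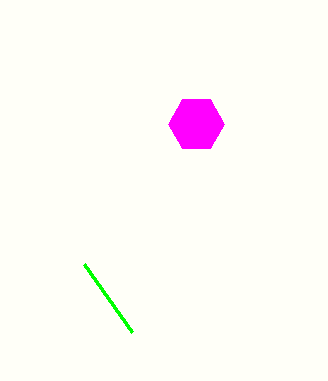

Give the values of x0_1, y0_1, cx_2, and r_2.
x0_1 = 132; y0_1 = 332; cx_2 = 196; r_2 = 28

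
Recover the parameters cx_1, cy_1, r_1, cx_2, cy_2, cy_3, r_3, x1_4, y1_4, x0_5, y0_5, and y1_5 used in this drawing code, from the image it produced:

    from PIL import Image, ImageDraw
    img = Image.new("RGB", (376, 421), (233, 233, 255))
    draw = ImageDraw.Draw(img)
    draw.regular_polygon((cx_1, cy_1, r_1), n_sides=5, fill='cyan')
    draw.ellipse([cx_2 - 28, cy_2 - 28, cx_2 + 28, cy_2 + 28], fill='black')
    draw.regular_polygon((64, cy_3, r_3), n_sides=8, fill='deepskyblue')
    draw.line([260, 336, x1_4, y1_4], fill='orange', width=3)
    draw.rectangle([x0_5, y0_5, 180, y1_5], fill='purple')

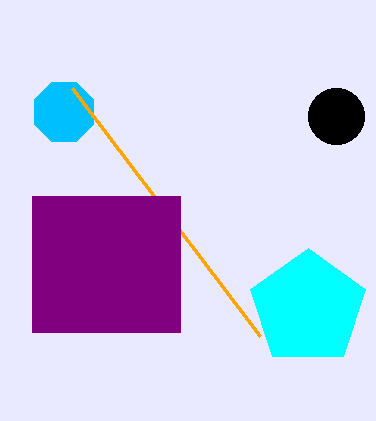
cx_1 = 308, cy_1 = 308, r_1 = 60, cx_2 = 336, cy_2 = 116, cy_3 = 112, r_3 = 32, x1_4 = 72, y1_4 = 88, x0_5 = 32, y0_5 = 196, y1_5 = 332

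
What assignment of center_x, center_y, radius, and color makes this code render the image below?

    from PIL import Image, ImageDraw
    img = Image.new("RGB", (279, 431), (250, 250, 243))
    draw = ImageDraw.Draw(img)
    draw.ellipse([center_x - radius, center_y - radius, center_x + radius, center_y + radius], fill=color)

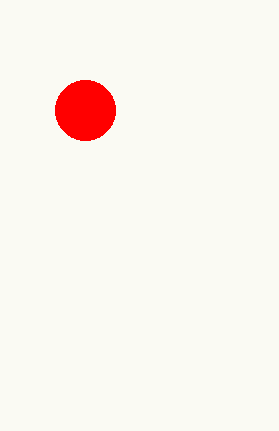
center_x = 85, center_y = 110, radius = 30, color = 'red'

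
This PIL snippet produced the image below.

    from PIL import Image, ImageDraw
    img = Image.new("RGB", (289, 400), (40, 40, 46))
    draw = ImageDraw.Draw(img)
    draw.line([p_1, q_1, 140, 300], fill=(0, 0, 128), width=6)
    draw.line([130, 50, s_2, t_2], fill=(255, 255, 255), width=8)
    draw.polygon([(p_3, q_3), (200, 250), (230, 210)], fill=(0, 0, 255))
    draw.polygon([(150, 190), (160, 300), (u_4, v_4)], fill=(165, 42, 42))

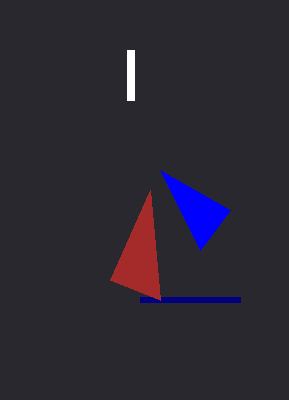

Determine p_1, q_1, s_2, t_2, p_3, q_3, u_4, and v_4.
p_1 = 240; q_1 = 300; s_2 = 130; t_2 = 100; p_3 = 160; q_3 = 170; u_4 = 110; v_4 = 280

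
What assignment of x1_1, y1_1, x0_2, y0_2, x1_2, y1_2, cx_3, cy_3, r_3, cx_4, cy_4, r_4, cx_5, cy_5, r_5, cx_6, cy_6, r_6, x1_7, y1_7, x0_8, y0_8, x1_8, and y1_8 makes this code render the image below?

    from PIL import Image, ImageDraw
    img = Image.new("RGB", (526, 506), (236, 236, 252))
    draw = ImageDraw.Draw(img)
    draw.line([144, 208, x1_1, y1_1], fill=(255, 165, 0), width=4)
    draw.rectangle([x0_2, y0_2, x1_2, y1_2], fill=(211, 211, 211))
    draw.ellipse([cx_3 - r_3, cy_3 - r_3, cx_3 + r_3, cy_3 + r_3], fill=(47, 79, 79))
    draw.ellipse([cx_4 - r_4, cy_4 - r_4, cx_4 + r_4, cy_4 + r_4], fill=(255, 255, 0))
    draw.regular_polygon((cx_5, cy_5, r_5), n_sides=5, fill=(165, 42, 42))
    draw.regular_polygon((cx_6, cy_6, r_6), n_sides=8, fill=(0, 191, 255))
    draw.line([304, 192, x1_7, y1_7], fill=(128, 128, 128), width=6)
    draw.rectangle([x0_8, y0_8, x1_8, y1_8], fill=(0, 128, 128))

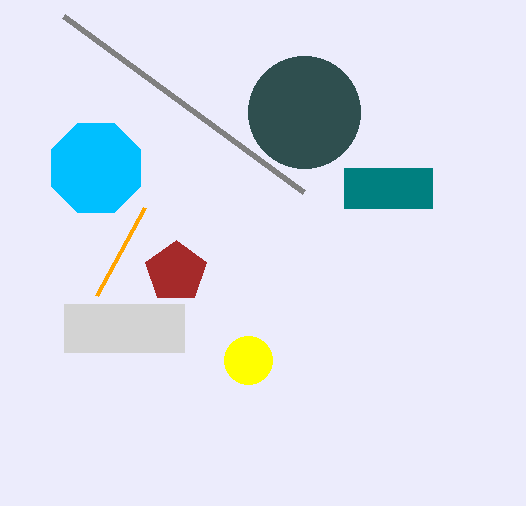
x1_1 = 96
y1_1 = 296
x0_2 = 64
y0_2 = 304
x1_2 = 184
y1_2 = 352
cx_3 = 304
cy_3 = 112
r_3 = 56
cx_4 = 248
cy_4 = 360
r_4 = 24
cx_5 = 176
cy_5 = 272
r_5 = 32
cx_6 = 96
cy_6 = 168
r_6 = 48
x1_7 = 64
y1_7 = 16
x0_8 = 344
y0_8 = 168
x1_8 = 432
y1_8 = 208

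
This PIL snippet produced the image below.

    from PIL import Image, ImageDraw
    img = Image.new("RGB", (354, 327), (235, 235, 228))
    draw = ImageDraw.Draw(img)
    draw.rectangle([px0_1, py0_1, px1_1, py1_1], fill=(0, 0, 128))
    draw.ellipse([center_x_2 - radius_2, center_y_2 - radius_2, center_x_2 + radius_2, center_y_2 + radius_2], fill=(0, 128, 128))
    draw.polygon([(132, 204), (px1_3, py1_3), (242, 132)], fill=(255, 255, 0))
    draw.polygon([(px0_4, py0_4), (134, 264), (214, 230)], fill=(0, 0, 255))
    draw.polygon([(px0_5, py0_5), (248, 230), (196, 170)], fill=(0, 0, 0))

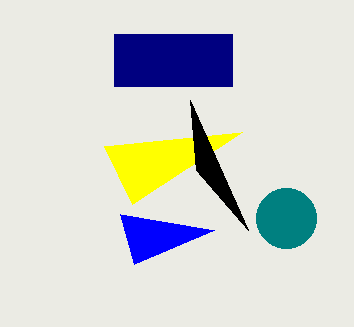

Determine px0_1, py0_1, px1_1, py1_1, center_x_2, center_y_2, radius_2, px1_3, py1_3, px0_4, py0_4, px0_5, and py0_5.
px0_1 = 114, py0_1 = 34, px1_1 = 232, py1_1 = 86, center_x_2 = 286, center_y_2 = 218, radius_2 = 30, px1_3 = 104, py1_3 = 146, px0_4 = 120, py0_4 = 214, px0_5 = 190, py0_5 = 100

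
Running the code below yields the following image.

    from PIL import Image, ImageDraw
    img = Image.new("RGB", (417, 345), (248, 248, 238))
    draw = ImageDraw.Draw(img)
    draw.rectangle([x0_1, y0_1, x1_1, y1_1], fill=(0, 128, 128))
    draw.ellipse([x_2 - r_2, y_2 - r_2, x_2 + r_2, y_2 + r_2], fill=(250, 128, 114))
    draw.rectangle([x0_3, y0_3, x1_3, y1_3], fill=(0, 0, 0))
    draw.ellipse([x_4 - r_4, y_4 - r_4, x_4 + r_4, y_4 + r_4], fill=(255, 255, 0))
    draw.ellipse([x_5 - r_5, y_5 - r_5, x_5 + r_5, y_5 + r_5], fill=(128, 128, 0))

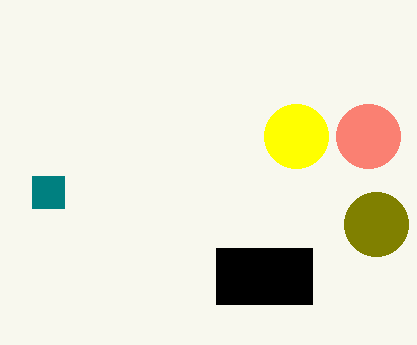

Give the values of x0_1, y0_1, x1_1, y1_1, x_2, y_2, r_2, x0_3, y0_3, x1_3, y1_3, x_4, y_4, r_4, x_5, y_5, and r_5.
x0_1 = 32
y0_1 = 176
x1_1 = 64
y1_1 = 208
x_2 = 368
y_2 = 136
r_2 = 32
x0_3 = 216
y0_3 = 248
x1_3 = 312
y1_3 = 304
x_4 = 296
y_4 = 136
r_4 = 32
x_5 = 376
y_5 = 224
r_5 = 32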